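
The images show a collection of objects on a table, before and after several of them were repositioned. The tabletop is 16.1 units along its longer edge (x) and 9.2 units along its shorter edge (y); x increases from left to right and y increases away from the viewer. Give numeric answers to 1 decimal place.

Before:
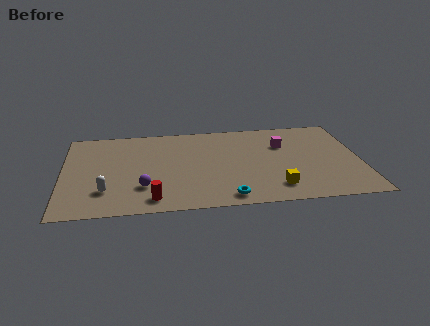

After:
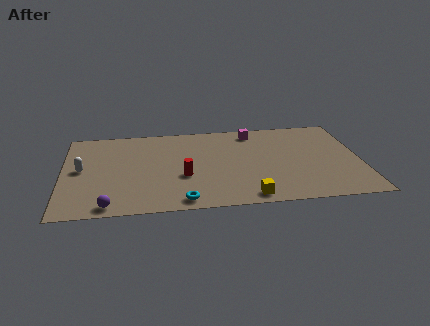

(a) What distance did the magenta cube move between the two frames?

2.3

From (12.0, 6.3) to (10.4, 7.9), the magenta cube covered √(1.6² + 1.6²) ≈ 2.3 units.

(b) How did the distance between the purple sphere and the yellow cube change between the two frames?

+0.3

Before: roughly 7.1 units apart; after: 7.4. That's 0.3 units further apart.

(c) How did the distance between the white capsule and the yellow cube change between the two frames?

+0.6

Before: roughly 9.1 units apart; after: 9.7. That's 0.6 units further apart.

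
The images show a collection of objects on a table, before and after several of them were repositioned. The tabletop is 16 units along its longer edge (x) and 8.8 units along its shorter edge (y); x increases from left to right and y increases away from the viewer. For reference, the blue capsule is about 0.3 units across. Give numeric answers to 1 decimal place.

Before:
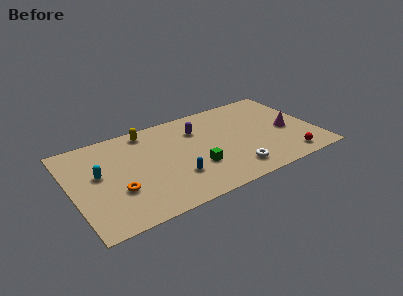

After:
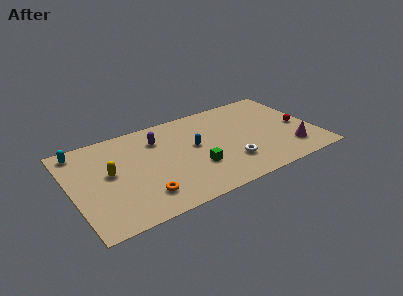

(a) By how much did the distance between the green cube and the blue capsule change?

+0.6

They were about 1.4 units apart before and 2.0 after — 0.6 units further apart.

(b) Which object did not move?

the green cube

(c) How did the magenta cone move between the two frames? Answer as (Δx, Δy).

(-0.1, -1.9)

The magenta cone started near (14.2, 3.9) and ended near (14.1, 2.0).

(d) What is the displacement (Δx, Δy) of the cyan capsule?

(-0.9, 2.7)

From the two frames, the cyan capsule sits at roughly (1.8, 5.0) before and (0.9, 7.7) after.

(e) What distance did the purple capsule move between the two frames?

2.6

The purple capsule moved from about (8.5, 6.4) to (5.9, 6.6), a distance of √(2.6² + 0.2²) ≈ 2.6.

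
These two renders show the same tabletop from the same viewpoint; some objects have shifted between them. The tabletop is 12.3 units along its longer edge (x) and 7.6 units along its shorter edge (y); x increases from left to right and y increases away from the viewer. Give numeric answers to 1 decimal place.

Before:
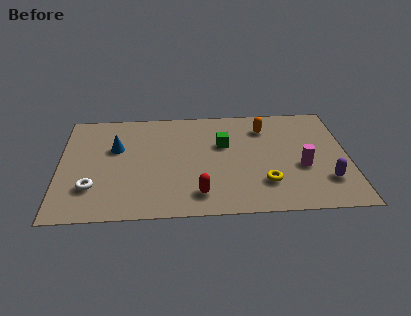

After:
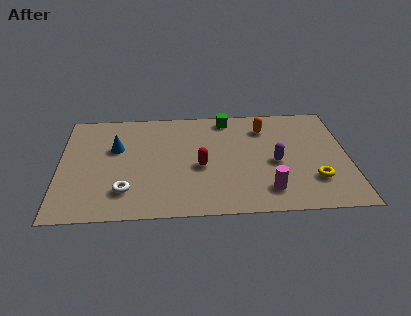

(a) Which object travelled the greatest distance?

the purple capsule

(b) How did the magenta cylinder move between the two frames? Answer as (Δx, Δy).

(-1.5, -1.5)

The magenta cylinder was at about (10.3, 3.0) and moved to about (8.8, 1.5).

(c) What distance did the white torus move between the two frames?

1.4

The white torus moved from about (1.4, 2.1) to (2.8, 1.8), a distance of √(1.4² + 0.3²) ≈ 1.4.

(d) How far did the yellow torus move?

2.1

The yellow torus was near (8.7, 2.0) before and (10.8, 2.1) after, so it travelled √(2.1² + 0.1²) ≈ 2.1 units.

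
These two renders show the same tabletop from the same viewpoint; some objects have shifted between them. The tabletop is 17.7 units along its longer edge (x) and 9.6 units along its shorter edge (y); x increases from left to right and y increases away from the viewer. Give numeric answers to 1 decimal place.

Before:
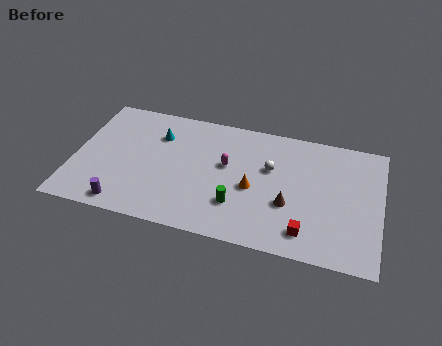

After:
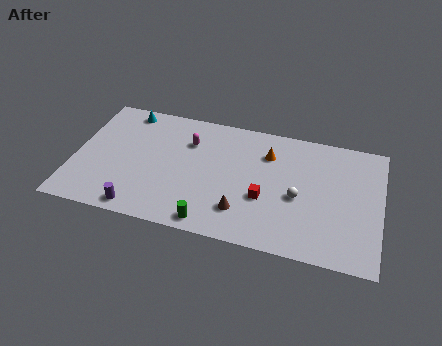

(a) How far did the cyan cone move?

2.5

The cyan cone moved from about (4.7, 7.0) to (2.7, 8.5), a distance of √(2.0² + 1.5²) ≈ 2.5.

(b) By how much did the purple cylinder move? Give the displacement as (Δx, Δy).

(0.9, -0.1)

From the two frames, the purple cylinder sits at roughly (3.2, 1.1) before and (4.1, 1.0) after.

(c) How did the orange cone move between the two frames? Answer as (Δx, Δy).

(0.7, 2.9)

The orange cone was at about (10.4, 4.2) and moved to about (11.1, 7.1).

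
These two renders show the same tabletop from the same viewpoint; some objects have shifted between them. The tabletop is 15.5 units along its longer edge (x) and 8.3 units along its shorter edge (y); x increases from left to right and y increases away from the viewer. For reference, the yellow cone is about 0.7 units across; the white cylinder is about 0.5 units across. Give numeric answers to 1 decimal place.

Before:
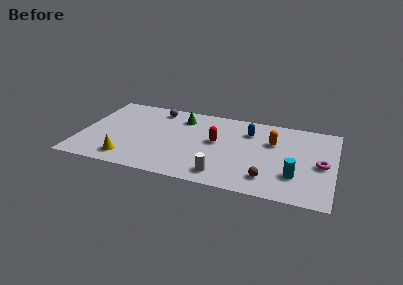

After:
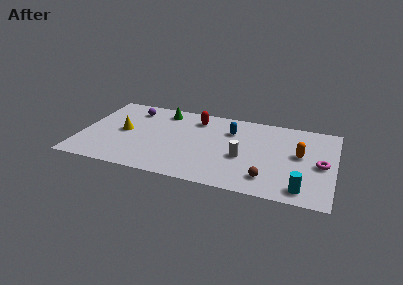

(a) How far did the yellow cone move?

2.8

The yellow cone moved from about (3.1, 1.4) to (2.6, 4.2), a distance of √(0.5² + 2.8²) ≈ 2.8.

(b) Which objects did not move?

the magenta torus and the brown sphere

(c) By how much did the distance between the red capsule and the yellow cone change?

-1.1

They were about 6.1 units apart before and 5.0 after — 1.1 units closer together.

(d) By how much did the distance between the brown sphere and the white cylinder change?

-0.4

Before: roughly 2.7 units apart; after: 2.3. That's 0.4 units closer together.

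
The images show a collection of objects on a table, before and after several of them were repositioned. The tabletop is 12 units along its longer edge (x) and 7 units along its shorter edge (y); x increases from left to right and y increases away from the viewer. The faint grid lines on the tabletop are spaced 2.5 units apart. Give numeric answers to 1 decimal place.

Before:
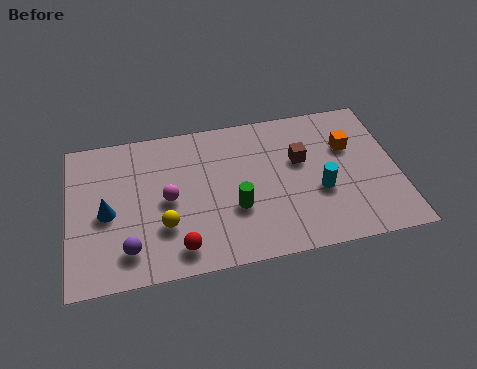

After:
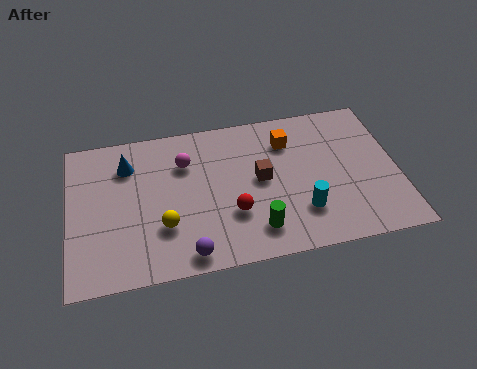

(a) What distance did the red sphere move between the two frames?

2.3

The red sphere moved from about (3.9, 1.1) to (5.9, 2.3), a distance of √(2.0² + 1.2²) ≈ 2.3.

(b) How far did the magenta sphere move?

1.7

The magenta sphere moved from about (3.6, 3.4) to (4.3, 5.0), a distance of √(0.7² + 1.6²) ≈ 1.7.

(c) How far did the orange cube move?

2.3

The orange cube moved from about (10.3, 4.6) to (8.1, 5.3), a distance of √(2.2² + 0.7²) ≈ 2.3.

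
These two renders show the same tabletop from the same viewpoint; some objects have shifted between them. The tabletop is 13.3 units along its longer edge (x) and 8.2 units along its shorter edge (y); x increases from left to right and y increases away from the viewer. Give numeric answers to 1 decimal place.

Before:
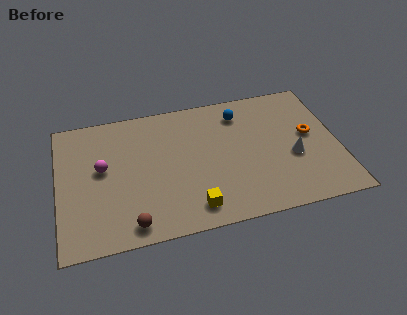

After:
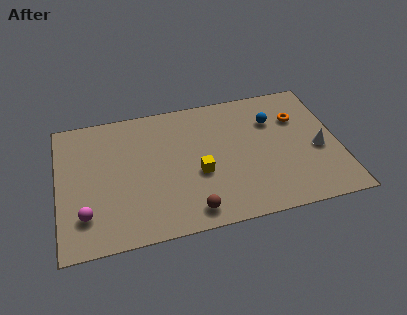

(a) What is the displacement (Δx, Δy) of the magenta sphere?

(-0.9, -2.6)

The magenta sphere started near (2.1, 4.6) and ended near (1.2, 2.0).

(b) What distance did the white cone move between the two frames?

1.2

The white cone moved from about (11.1, 3.3) to (12.3, 3.5), a distance of √(1.2² + 0.2²) ≈ 1.2.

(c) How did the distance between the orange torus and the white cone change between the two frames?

+0.8

The distance was about 1.5 in the first image and 2.3 in the second, so they moved 0.8 units further apart.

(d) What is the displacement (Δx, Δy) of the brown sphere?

(2.8, 0.1)

The brown sphere started near (3.3, 1.0) and ended near (6.1, 1.1).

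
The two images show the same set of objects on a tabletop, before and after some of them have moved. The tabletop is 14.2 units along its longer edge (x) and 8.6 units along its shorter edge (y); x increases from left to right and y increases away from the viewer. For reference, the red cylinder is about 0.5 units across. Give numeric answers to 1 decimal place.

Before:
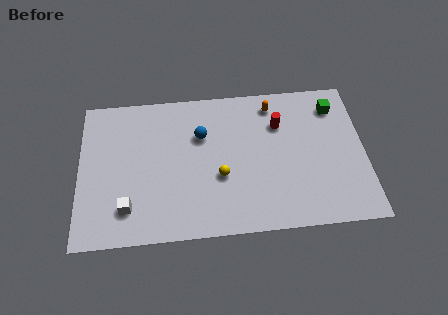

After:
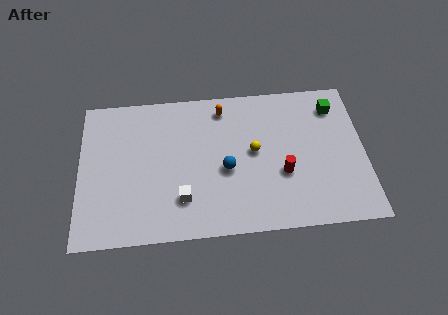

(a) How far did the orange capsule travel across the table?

2.5

The orange capsule moved from about (9.7, 7.3) to (7.2, 7.3), a distance of √(2.5² + 0.0²) ≈ 2.5.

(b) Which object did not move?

the green cube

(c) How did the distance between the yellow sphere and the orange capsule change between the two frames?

-1.7

They were about 4.8 units apart before and 3.1 after — 1.7 units closer together.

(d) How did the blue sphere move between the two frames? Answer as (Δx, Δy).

(1.2, -2.1)

The blue sphere was at about (6.1, 5.8) and moved to about (7.3, 3.7).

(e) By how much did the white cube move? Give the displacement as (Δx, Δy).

(2.7, 0.3)

The white cube started near (2.4, 1.9) and ended near (5.1, 2.2).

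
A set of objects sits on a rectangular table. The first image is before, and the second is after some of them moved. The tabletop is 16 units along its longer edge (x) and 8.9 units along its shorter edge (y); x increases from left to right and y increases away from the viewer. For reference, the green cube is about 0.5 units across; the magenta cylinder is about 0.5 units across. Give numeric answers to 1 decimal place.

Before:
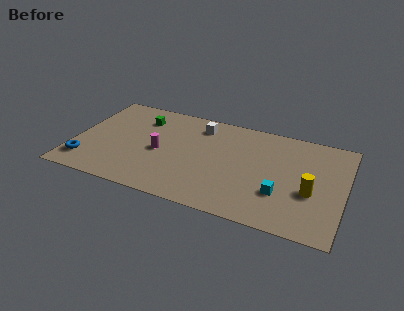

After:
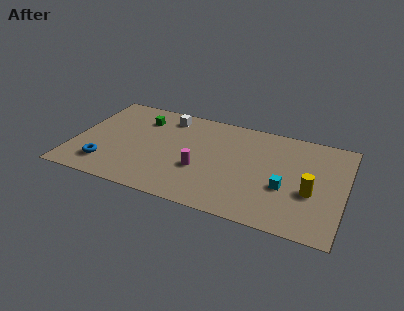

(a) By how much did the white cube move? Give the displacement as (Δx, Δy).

(-2.0, 0.2)

The white cube was at about (7.2, 7.3) and moved to about (5.2, 7.5).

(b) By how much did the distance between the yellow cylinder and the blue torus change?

-1.2

The distance was about 13.3 in the first image and 12.1 in the second, so they moved 1.2 units closer together.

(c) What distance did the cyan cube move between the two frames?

0.6

The cyan cube moved from about (12.4, 2.8) to (12.6, 3.4), a distance of √(0.2² + 0.6²) ≈ 0.6.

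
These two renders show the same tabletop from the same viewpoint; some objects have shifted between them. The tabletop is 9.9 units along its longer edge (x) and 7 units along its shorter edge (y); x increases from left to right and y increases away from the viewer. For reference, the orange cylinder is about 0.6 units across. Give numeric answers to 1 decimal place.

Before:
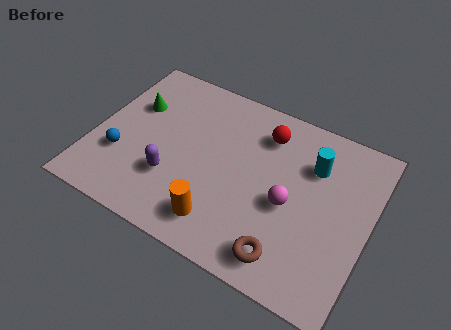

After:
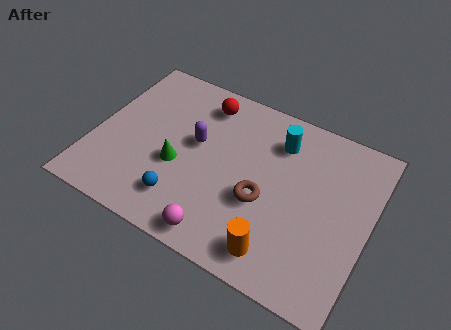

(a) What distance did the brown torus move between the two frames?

2.0

From (7.3, 1.1) to (6.2, 2.8), the brown torus covered √(1.1² + 1.7²) ≈ 2.0 units.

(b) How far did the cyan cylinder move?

1.4

From (7.7, 5.0) to (6.4, 5.4), the cyan cylinder covered √(1.3² + 0.4²) ≈ 1.4 units.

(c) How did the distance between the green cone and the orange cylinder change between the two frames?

-0.7

Before: roughly 5.0 units apart; after: 4.3. That's 0.7 units closer together.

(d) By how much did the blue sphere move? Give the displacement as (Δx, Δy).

(2.4, -0.8)

From the two frames, the blue sphere sits at roughly (1.1, 2.3) before and (3.5, 1.5) after.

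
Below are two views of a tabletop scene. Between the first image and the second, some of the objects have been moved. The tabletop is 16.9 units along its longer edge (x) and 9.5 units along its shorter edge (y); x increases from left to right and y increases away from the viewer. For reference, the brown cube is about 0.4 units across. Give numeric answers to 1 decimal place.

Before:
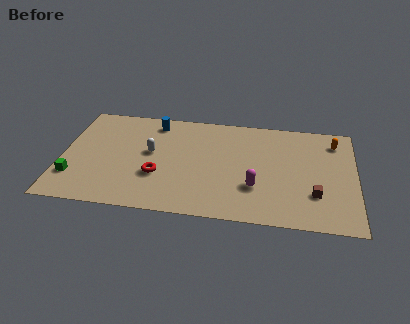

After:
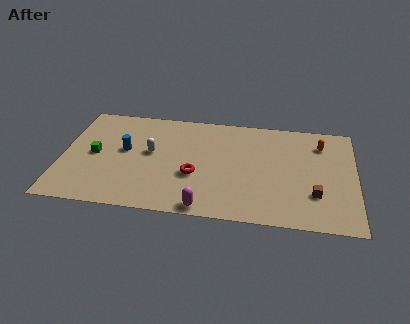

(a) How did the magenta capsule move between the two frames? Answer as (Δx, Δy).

(-2.8, -2.2)

The magenta capsule started near (11.2, 3.0) and ended near (8.4, 0.8).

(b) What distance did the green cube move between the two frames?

2.5

From (0.8, 2.5) to (1.9, 4.7), the green cube covered √(1.1² + 2.2²) ≈ 2.5 units.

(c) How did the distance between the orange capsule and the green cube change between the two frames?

-2.5

Before: roughly 15.8 units apart; after: 13.3. That's 2.5 units closer together.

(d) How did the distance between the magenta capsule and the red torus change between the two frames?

-2.7

They were about 5.6 units apart before and 2.9 after — 2.7 units closer together.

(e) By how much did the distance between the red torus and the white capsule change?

+1.0

Before: roughly 2.1 units apart; after: 3.1. That's 1.0 units further apart.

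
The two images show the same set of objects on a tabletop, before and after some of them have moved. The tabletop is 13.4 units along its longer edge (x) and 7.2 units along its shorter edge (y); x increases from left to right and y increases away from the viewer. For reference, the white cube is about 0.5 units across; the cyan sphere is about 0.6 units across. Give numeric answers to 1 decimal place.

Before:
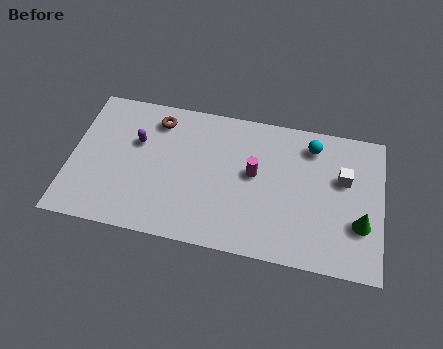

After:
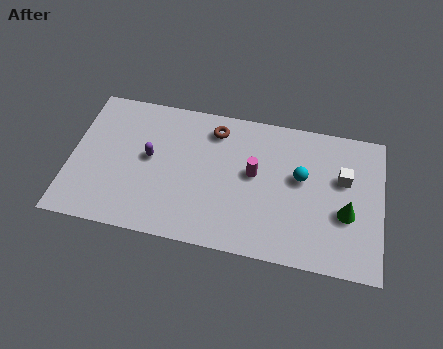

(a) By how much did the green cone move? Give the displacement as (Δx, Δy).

(-0.6, 0.4)

From the two frames, the green cone sits at roughly (12.5, 2.4) before and (11.9, 2.8) after.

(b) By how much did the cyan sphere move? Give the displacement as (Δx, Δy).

(-0.4, -1.7)

The cyan sphere was at about (10.3, 5.9) and moved to about (9.9, 4.2).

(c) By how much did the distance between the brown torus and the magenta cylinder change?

-2.1

They were about 4.7 units apart before and 2.6 after — 2.1 units closer together.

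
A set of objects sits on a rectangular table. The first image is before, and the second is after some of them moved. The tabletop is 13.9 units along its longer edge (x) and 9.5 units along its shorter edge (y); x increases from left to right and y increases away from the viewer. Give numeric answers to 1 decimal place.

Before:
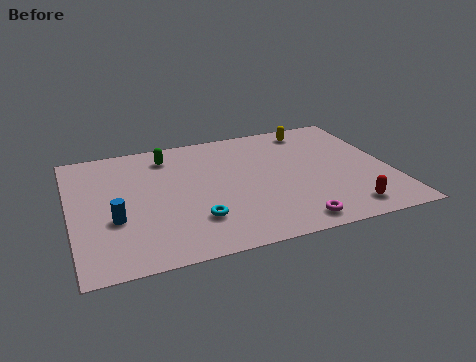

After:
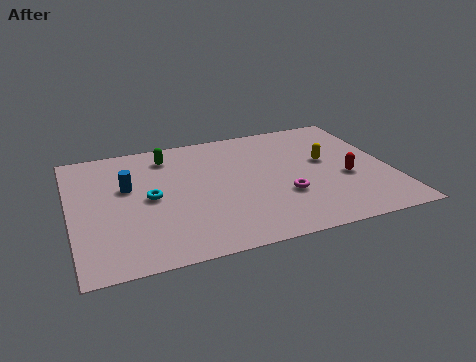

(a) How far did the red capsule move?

2.4

The red capsule was near (11.6, 1.4) before and (11.9, 3.8) after, so it travelled √(0.3² + 2.4²) ≈ 2.4 units.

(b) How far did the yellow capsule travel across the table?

2.8

The yellow capsule was near (10.9, 8.2) before and (11.2, 5.4) after, so it travelled √(0.3² + 2.8²) ≈ 2.8 units.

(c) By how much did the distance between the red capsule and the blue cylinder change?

-0.4

They were about 10.0 units apart before and 9.6 after — 0.4 units closer together.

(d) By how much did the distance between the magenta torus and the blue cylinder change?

-0.7

They were about 7.8 units apart before and 7.1 after — 0.7 units closer together.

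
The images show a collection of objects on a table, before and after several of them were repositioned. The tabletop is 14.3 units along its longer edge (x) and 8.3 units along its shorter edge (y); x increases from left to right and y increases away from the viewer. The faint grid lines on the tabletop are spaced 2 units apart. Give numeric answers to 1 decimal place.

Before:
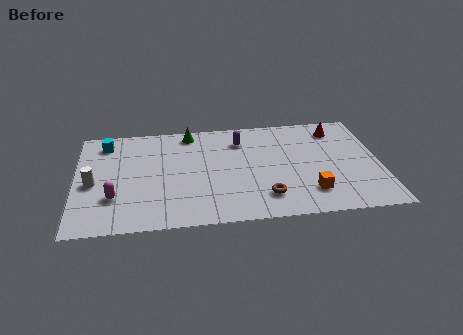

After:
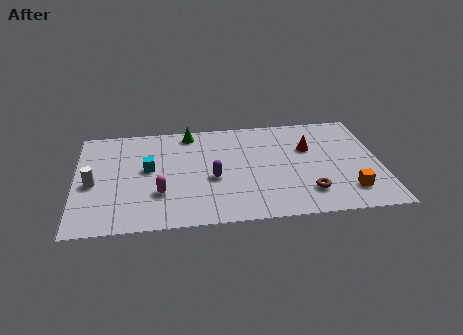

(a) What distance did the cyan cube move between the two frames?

3.0

From (1.4, 6.9) to (3.4, 4.6), the cyan cube covered √(2.0² + 2.3²) ≈ 3.0 units.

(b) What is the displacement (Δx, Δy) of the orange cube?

(1.8, -0.1)

The orange cube started near (10.9, 1.9) and ended near (12.7, 1.8).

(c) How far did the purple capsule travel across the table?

3.2

The purple capsule moved from about (7.8, 6.4) to (6.4, 3.5), a distance of √(1.4² + 2.9²) ≈ 3.2.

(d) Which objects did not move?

the white cylinder and the green cone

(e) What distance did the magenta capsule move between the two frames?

2.1

The magenta capsule moved from about (1.8, 2.5) to (3.9, 2.6), a distance of √(2.1² + 0.1²) ≈ 2.1.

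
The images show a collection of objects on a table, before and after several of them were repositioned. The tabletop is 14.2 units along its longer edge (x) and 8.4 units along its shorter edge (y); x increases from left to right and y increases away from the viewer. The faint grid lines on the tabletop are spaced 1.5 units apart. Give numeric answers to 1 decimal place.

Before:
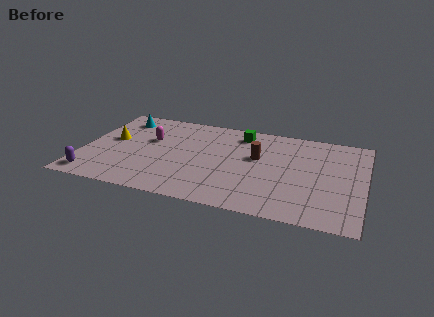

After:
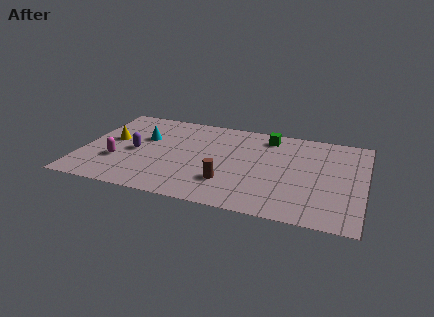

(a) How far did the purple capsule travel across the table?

3.4

From (0.8, 1.1) to (2.7, 3.9), the purple capsule covered √(1.9² + 2.8²) ≈ 3.4 units.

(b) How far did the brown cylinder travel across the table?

3.0

From (8.8, 5.0) to (7.5, 2.3), the brown cylinder covered √(1.3² + 2.7²) ≈ 3.0 units.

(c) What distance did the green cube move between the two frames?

1.4

The green cube was near (7.8, 7.0) before and (9.2, 7.1) after, so it travelled √(1.4² + 0.1²) ≈ 1.4 units.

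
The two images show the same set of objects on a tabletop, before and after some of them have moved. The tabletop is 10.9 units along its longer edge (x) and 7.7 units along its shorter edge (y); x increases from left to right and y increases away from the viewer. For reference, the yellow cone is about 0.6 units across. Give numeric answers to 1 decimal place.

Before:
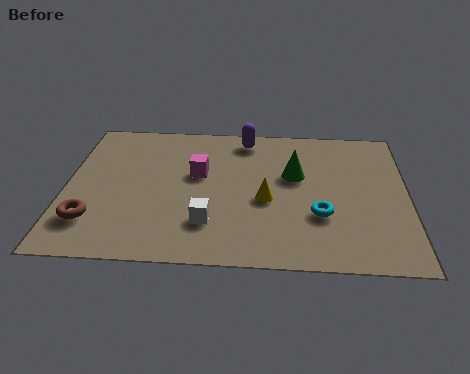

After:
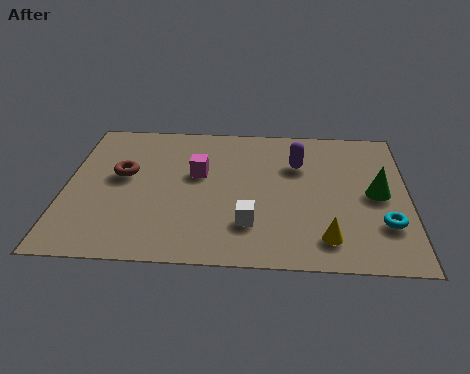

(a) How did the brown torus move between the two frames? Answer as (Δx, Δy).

(0.9, 2.5)

The brown torus was at about (0.9, 1.9) and moved to about (1.8, 4.4).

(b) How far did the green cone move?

2.8

From (7.3, 4.7) to (9.9, 3.8), the green cone covered √(2.6² + 0.9²) ≈ 2.8 units.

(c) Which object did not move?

the magenta cube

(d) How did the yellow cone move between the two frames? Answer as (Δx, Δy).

(1.9, -1.9)

The yellow cone was at about (6.4, 3.3) and moved to about (8.3, 1.4).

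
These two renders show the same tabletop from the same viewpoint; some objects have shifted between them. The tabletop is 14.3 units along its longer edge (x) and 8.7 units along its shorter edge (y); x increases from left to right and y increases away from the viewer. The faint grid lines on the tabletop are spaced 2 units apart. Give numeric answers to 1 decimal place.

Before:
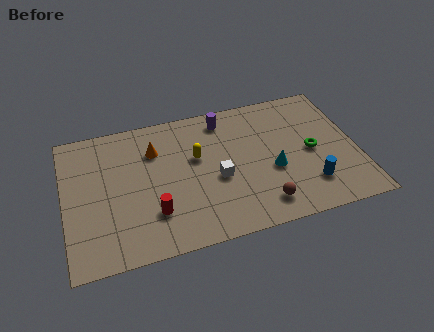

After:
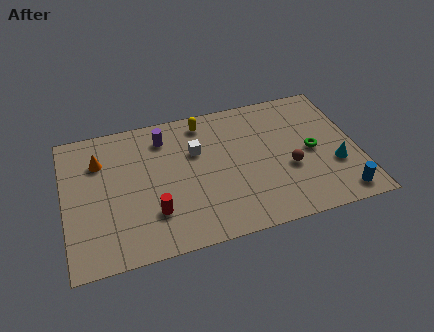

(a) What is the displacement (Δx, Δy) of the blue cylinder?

(1.4, -1.0)

From the two frames, the blue cylinder sits at roughly (11.8, 2.1) before and (13.2, 1.1) after.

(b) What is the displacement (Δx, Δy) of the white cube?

(-0.9, 2.0)

From the two frames, the white cube sits at roughly (7.4, 3.7) before and (6.5, 5.7) after.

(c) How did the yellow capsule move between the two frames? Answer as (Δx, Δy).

(0.5, 2.2)

The yellow capsule was at about (6.5, 5.3) and moved to about (7.0, 7.5).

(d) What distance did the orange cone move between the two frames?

2.7

From (4.5, 6.3) to (1.8, 6.3), the orange cone covered √(2.7² + 0.0²) ≈ 2.7 units.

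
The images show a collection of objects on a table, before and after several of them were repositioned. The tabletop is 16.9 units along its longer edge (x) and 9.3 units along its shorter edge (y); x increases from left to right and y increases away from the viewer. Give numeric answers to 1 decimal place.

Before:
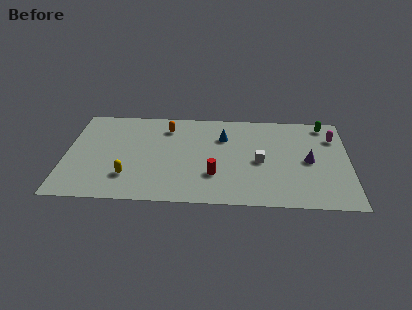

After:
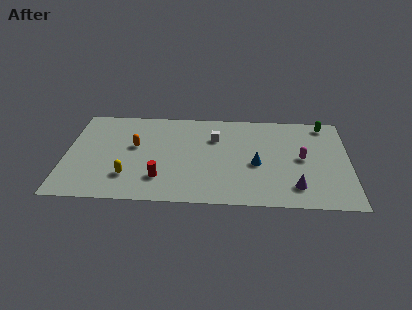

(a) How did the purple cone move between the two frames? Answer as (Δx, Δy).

(-0.8, -2.6)

From the two frames, the purple cone sits at roughly (14.5, 4.5) before and (13.7, 1.9) after.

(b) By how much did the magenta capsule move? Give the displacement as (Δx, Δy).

(-1.9, -2.2)

The magenta capsule started near (16.0, 6.9) and ended near (14.1, 4.7).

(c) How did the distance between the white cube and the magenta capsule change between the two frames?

+0.4

The distance was about 5.1 in the first image and 5.5 in the second, so they moved 0.4 units further apart.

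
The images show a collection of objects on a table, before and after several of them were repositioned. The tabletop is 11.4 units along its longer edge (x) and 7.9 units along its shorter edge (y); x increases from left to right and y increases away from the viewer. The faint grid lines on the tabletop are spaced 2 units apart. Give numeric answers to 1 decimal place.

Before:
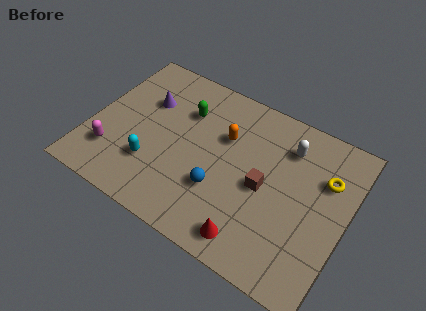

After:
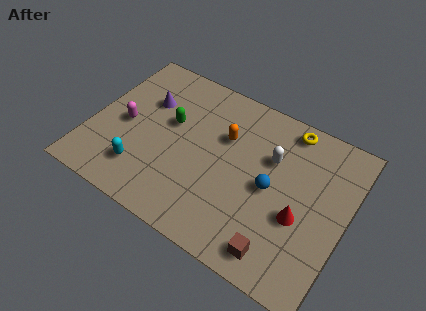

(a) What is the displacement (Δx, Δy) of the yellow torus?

(-1.9, 1.6)

From the two frames, the yellow torus sits at roughly (10.3, 5.4) before and (8.4, 7.0) after.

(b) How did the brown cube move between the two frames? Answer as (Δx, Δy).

(1.1, -2.6)

The brown cube was at about (7.8, 3.7) and moved to about (8.9, 1.1).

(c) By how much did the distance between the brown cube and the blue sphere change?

+0.7

They were about 2.1 units apart before and 2.8 after — 0.7 units further apart.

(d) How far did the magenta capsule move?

1.7

The magenta capsule moved from about (1.2, 2.0) to (1.5, 3.7), a distance of √(0.3² + 1.7²) ≈ 1.7.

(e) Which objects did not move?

the purple cone and the orange capsule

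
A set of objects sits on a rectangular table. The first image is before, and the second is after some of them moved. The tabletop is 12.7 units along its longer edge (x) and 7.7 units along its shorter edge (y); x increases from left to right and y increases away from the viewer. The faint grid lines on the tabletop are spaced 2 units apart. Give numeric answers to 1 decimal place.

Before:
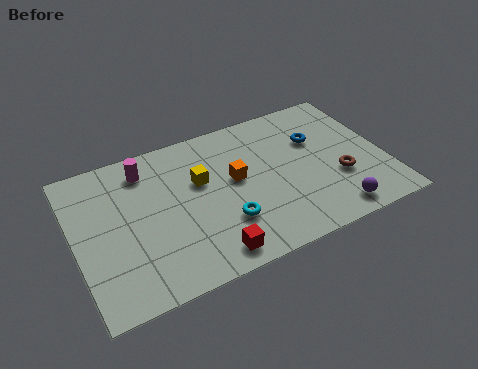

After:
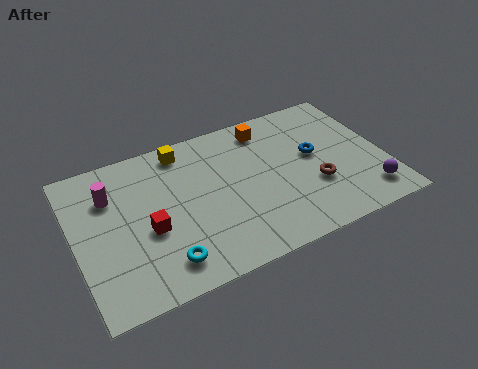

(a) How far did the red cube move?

3.1

From (5.1, 1.0) to (2.9, 3.2), the red cube covered √(2.2² + 2.2²) ≈ 3.1 units.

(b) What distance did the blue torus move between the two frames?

0.8

The blue torus was near (10.1, 5.1) before and (9.9, 4.3) after, so it travelled √(0.2² + 0.8²) ≈ 0.8 units.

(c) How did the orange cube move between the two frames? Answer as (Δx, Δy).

(1.6, 2.2)

From the two frames, the orange cube sits at roughly (6.6, 4.3) before and (8.2, 6.5) after.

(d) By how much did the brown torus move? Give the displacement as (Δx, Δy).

(-1.0, 0.0)

The brown torus was at about (10.7, 2.7) and moved to about (9.7, 2.7).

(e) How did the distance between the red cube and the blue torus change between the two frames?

+0.6

They were about 6.5 units apart before and 7.1 after — 0.6 units further apart.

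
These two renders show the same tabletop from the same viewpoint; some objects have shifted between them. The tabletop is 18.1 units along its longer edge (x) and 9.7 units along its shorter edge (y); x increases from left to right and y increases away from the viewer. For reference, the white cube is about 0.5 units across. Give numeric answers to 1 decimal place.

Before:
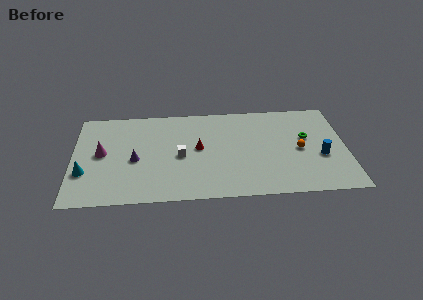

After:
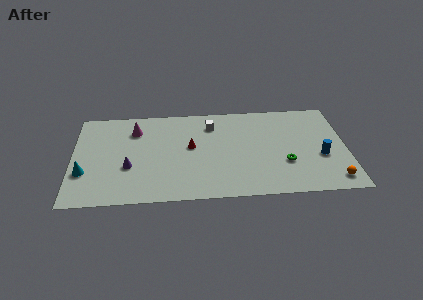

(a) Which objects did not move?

the blue cylinder and the cyan cone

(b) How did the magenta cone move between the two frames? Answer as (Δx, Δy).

(2.2, 2.3)

The magenta cone started near (1.9, 5.1) and ended near (4.1, 7.4).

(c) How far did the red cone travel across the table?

0.5

From (8.3, 5.2) to (7.8, 5.4), the red cone covered √(0.5² + 0.2²) ≈ 0.5 units.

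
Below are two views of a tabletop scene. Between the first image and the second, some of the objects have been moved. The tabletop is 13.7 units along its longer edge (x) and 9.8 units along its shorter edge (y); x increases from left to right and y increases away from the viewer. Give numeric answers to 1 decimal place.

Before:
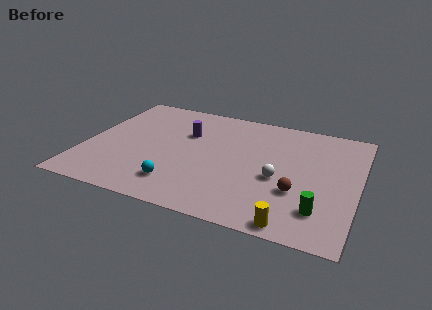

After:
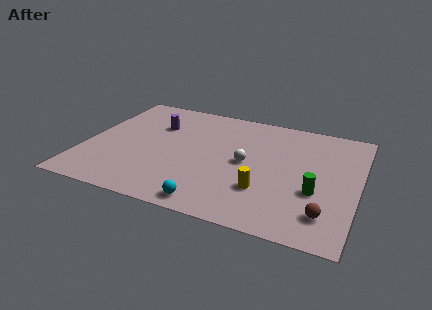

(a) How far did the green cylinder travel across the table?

1.4

The green cylinder was near (12.0, 2.2) before and (11.7, 3.6) after, so it travelled √(0.3² + 1.4²) ≈ 1.4 units.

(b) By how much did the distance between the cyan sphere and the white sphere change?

-1.1

They were about 5.2 units apart before and 4.1 after — 1.1 units closer together.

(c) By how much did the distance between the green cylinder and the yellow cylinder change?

+0.8

The distance was about 1.8 in the first image and 2.6 in the second, so they moved 0.8 units further apart.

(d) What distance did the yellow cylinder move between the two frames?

2.6

The yellow cylinder was near (10.8, 0.8) before and (9.2, 2.9) after, so it travelled √(1.6² + 2.1²) ≈ 2.6 units.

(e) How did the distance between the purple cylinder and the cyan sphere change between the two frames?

+2.3

The distance was about 4.5 in the first image and 6.8 in the second, so they moved 2.3 units further apart.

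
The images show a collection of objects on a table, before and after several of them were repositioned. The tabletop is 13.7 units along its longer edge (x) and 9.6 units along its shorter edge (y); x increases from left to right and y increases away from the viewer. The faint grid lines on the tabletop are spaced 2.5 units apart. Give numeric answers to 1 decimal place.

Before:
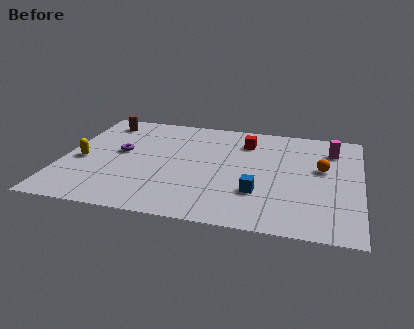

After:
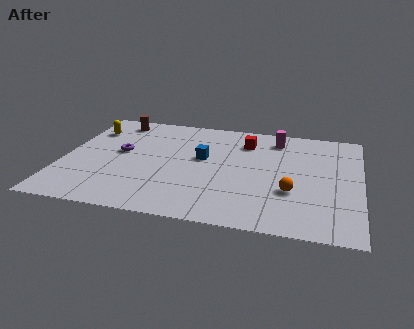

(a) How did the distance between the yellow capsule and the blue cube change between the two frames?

-2.6

Before: roughly 8.3 units apart; after: 5.7. That's 2.6 units closer together.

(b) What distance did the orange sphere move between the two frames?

2.6

The orange sphere was near (11.9, 5.6) before and (10.6, 3.3) after, so it travelled √(1.3² + 2.3²) ≈ 2.6 units.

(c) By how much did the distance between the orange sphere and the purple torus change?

-1.1

They were about 9.3 units apart before and 8.2 after — 1.1 units closer together.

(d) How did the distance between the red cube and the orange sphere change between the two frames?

+0.7

The distance was about 4.0 in the first image and 4.7 in the second, so they moved 0.7 units further apart.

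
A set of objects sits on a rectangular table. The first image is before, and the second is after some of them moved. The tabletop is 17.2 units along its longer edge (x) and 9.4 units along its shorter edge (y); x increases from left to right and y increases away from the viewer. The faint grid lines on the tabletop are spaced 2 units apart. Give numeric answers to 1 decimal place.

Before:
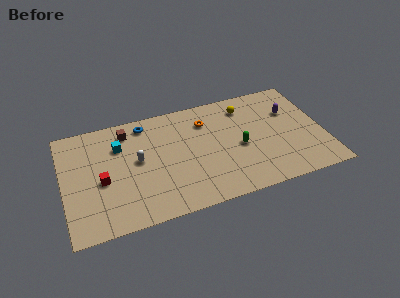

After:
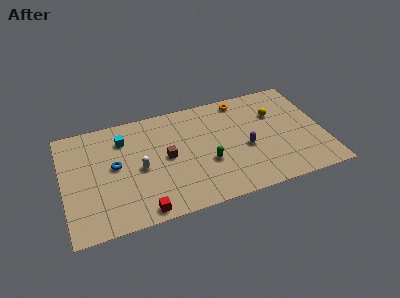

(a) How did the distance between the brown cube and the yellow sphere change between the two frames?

-0.3

They were about 7.9 units apart before and 7.6 after — 0.3 units closer together.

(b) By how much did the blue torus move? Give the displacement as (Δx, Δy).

(-2.2, -3.0)

The blue torus was at about (5.6, 8.1) and moved to about (3.4, 5.1).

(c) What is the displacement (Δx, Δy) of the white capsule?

(0.1, -0.7)

The white capsule started near (4.9, 5.1) and ended near (5.0, 4.4).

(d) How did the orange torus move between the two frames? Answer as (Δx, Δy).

(2.5, 1.2)

The orange torus was at about (9.6, 7.1) and moved to about (12.1, 8.3).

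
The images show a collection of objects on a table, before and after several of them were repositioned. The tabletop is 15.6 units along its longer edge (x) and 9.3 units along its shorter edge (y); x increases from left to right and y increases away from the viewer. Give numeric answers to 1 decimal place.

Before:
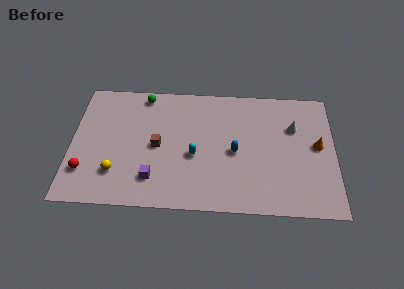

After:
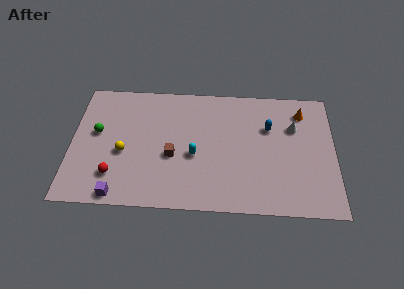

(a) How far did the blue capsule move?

2.8

The blue capsule was near (9.7, 4.3) before and (11.7, 6.2) after, so it travelled √(2.0² + 1.9²) ≈ 2.8 units.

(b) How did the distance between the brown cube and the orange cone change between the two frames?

-1.0

Before: roughly 9.5 units apart; after: 8.5. That's 1.0 units closer together.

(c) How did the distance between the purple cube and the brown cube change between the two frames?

+1.9

The distance was about 2.4 in the first image and 4.3 in the second, so they moved 1.9 units further apart.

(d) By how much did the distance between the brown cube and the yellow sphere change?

-0.3

The distance was about 3.2 in the first image and 2.9 in the second, so they moved 0.3 units closer together.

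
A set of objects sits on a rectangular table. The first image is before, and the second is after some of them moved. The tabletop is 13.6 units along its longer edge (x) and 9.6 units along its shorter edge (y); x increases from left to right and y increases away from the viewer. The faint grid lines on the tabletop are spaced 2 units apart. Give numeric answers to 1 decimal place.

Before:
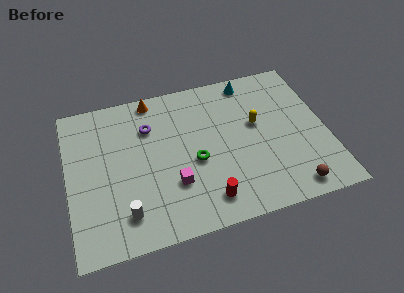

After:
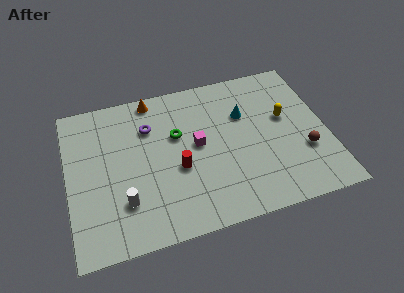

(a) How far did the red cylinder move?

2.6

The red cylinder was near (7.0, 1.6) before and (5.7, 3.9) after, so it travelled √(1.3² + 2.3²) ≈ 2.6 units.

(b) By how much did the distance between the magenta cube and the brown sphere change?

-0.5

They were about 6.3 units apart before and 5.8 after — 0.5 units closer together.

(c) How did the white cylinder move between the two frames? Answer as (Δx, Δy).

(0.0, 0.7)

The white cylinder started near (2.8, 1.9) and ended near (2.8, 2.6).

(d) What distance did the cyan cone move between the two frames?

2.2

The cyan cone was near (9.9, 8.5) before and (9.4, 6.4) after, so it travelled √(0.5² + 2.1²) ≈ 2.2 units.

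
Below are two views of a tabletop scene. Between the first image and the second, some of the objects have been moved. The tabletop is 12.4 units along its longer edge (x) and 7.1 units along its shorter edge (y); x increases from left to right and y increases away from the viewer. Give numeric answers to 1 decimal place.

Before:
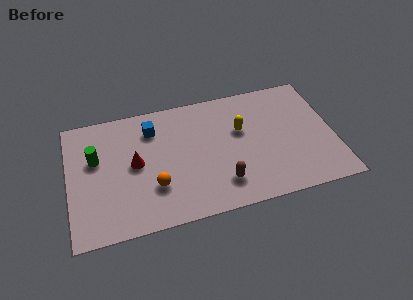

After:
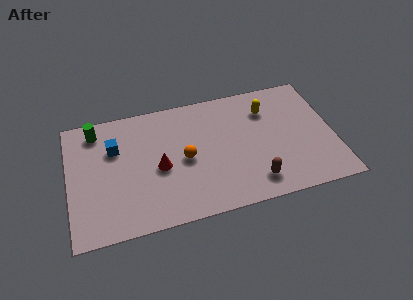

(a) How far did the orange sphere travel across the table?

1.9

The orange sphere was near (3.9, 2.2) before and (5.4, 3.4) after, so it travelled √(1.5² + 1.2²) ≈ 1.9 units.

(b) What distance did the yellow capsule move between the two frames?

1.6

The yellow capsule was near (8.1, 4.4) before and (9.4, 5.3) after, so it travelled √(1.3² + 0.9²) ≈ 1.6 units.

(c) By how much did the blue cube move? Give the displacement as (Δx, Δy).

(-1.8, -0.7)

The blue cube was at about (4.0, 5.5) and moved to about (2.2, 4.8).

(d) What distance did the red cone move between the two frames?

1.2

From (3.1, 3.7) to (4.2, 3.2), the red cone covered √(1.1² + 0.5²) ≈ 1.2 units.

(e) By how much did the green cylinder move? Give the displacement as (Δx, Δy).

(0.1, 1.6)

From the two frames, the green cylinder sits at roughly (1.3, 4.4) before and (1.4, 6.0) after.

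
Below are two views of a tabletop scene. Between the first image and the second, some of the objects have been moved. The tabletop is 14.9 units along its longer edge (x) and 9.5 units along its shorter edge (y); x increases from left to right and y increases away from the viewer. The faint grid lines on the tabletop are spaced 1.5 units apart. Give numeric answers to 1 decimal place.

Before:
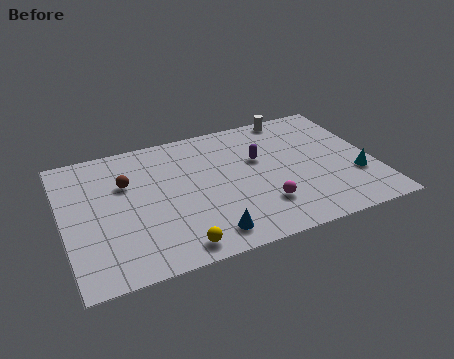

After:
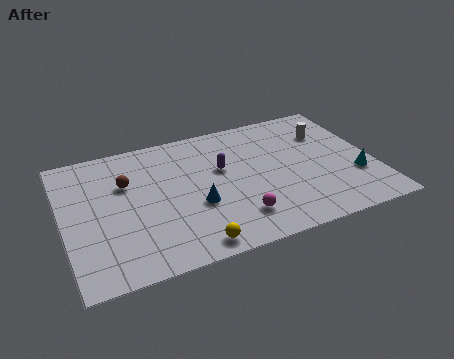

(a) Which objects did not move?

the brown sphere and the cyan cone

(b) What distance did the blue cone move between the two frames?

2.2

The blue cone was near (6.5, 1.4) before and (6.2, 3.6) after, so it travelled √(0.3² + 2.2²) ≈ 2.2 units.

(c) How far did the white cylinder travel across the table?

2.4

From (11.5, 8.7) to (13.0, 6.8), the white cylinder covered √(1.5² + 1.9²) ≈ 2.4 units.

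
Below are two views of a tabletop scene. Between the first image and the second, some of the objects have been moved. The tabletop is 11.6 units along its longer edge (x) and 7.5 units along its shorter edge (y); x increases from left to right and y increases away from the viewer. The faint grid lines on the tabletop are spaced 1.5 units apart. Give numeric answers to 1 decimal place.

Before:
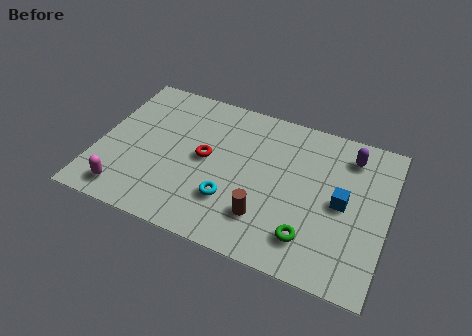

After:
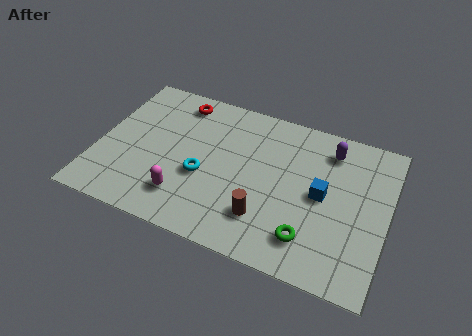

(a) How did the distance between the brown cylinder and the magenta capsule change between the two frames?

-2.4

They were about 5.6 units apart before and 3.2 after — 2.4 units closer together.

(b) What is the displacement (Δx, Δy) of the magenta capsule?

(2.3, 0.6)

From the two frames, the magenta capsule sits at roughly (1.4, 1.1) before and (3.7, 1.7) after.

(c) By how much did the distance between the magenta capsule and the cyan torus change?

-2.8

They were about 4.2 units apart before and 1.4 after — 2.8 units closer together.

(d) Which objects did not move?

the green torus and the brown cylinder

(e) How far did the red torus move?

2.9

From (4.3, 3.9) to (2.9, 6.4), the red torus covered √(1.4² + 2.5²) ≈ 2.9 units.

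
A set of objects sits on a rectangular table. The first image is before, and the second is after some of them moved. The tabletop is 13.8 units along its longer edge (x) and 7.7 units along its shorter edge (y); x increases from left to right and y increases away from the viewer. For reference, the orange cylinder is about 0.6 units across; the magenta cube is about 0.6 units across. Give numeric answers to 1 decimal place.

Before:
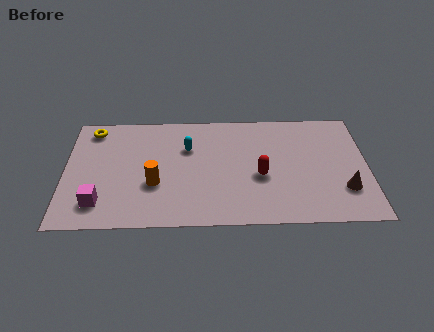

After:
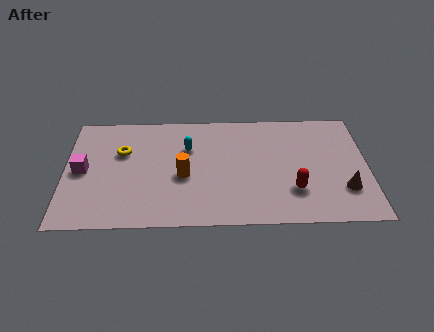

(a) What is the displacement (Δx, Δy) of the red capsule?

(1.5, -1.0)

From the two frames, the red capsule sits at roughly (8.9, 3.2) before and (10.4, 2.2) after.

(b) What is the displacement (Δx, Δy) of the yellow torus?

(1.4, -1.6)

From the two frames, the yellow torus sits at roughly (1.2, 6.6) before and (2.6, 5.0) after.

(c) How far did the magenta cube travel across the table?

2.3

The magenta cube was near (1.6, 1.6) before and (0.8, 3.8) after, so it travelled √(0.8² + 2.2²) ≈ 2.3 units.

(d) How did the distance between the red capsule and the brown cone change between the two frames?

-1.6

The distance was about 3.9 in the first image and 2.3 in the second, so they moved 1.6 units closer together.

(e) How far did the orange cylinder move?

1.4

The orange cylinder moved from about (4.1, 2.8) to (5.4, 3.3), a distance of √(1.3² + 0.5²) ≈ 1.4.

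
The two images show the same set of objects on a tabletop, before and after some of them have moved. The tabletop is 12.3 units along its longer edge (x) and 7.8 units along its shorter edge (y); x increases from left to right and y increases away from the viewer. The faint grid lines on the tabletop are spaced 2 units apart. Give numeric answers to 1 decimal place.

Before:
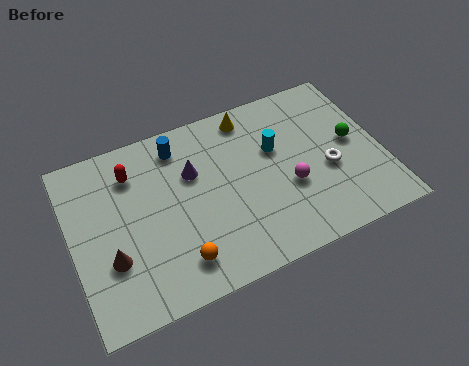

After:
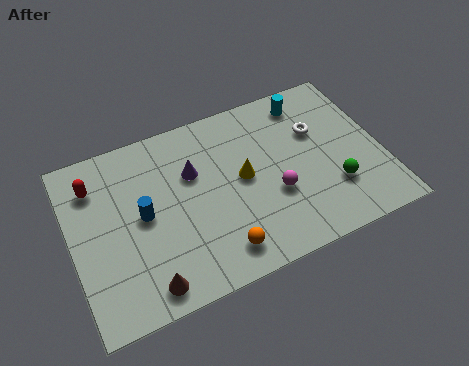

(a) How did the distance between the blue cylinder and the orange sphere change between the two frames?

-1.2

The distance was about 5.0 in the first image and 3.8 in the second, so they moved 1.2 units closer together.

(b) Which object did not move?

the purple cone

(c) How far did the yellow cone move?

2.8

From (7.4, 6.8) to (6.8, 4.1), the yellow cone covered √(0.6² + 2.7²) ≈ 2.8 units.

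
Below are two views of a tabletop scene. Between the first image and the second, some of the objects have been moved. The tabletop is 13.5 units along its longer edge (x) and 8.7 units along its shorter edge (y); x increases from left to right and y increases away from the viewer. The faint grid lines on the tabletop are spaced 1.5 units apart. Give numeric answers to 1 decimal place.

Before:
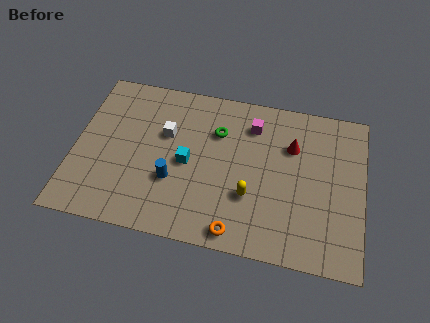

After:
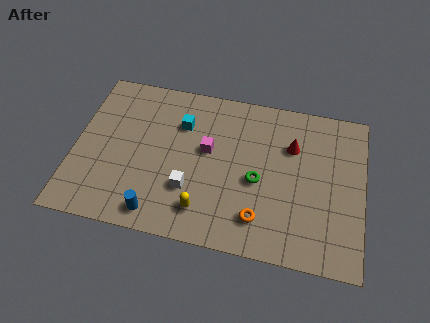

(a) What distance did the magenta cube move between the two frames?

2.7

The magenta cube moved from about (8.2, 6.8) to (6.2, 5.0), a distance of √(2.0² + 1.8²) ≈ 2.7.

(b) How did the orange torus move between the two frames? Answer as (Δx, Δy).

(1.0, 0.9)

The orange torus started near (7.8, 0.9) and ended near (8.8, 1.8).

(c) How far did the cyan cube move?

2.1

The cyan cube was near (5.3, 4.1) before and (4.9, 6.2) after, so it travelled √(0.4² + 2.1²) ≈ 2.1 units.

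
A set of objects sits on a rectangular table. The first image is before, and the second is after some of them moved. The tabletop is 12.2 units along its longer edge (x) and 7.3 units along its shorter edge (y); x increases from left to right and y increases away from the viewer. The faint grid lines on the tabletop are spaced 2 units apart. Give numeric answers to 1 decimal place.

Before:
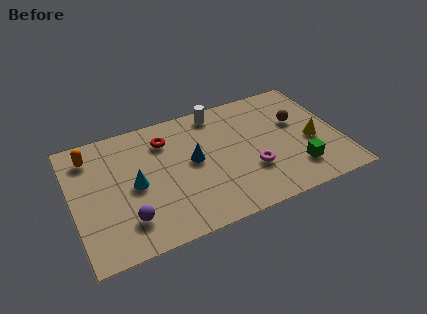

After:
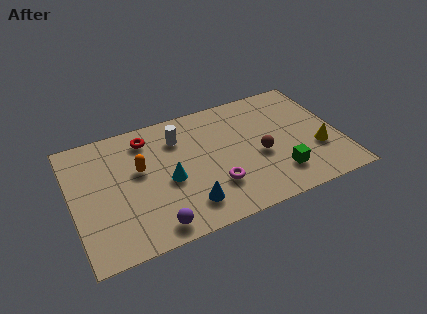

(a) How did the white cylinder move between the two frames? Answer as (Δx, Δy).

(-1.9, -0.9)

The white cylinder started near (6.9, 6.4) and ended near (5.0, 5.5).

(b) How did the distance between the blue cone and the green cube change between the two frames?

-0.8

They were about 5.0 units apart before and 4.2 after — 0.8 units closer together.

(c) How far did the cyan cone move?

1.5

The cyan cone was near (2.8, 3.5) before and (4.3, 3.2) after, so it travelled √(1.5² + 0.3²) ≈ 1.5 units.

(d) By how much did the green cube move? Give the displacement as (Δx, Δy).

(-0.8, 0.0)

The green cube started near (10.0, 1.7) and ended near (9.2, 1.7).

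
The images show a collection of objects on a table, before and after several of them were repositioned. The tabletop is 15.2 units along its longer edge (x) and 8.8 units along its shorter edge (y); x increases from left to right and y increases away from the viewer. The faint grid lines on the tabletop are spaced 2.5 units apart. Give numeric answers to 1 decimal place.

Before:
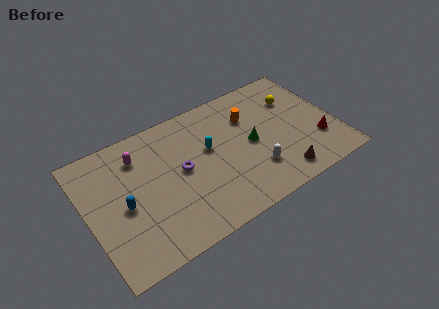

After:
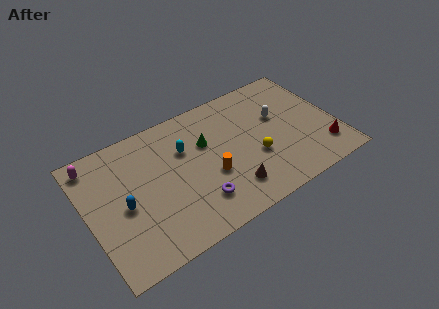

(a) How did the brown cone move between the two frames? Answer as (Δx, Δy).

(-3.0, 0.6)

The brown cone started near (11.3, 1.3) and ended near (8.3, 1.9).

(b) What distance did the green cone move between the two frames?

3.0

From (10.0, 4.3) to (7.4, 5.7), the green cone covered √(2.6² + 1.4²) ≈ 3.0 units.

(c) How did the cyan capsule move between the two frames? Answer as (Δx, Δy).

(-1.4, 0.7)

The cyan capsule started near (7.5, 5.2) and ended near (6.1, 5.9).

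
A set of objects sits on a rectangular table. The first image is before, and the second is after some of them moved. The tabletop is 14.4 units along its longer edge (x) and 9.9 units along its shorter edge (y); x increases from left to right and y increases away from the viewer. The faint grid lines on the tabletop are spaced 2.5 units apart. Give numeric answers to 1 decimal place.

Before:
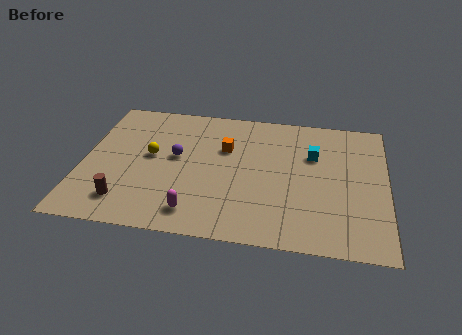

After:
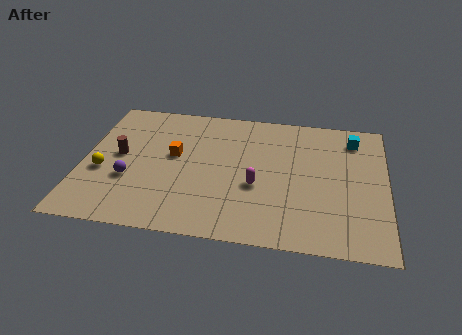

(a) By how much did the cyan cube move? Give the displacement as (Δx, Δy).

(1.9, 1.5)

The cyan cube started near (10.9, 6.6) and ended near (12.8, 8.1).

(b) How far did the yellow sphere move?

2.7

The yellow sphere was near (3.2, 5.4) before and (1.0, 3.9) after, so it travelled √(2.2² + 1.5²) ≈ 2.7 units.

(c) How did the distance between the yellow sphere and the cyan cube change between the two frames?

+4.7

They were about 7.8 units apart before and 12.5 after — 4.7 units further apart.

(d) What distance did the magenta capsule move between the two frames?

3.6

The magenta capsule moved from about (5.5, 1.6) to (8.3, 3.9), a distance of √(2.8² + 2.3²) ≈ 3.6.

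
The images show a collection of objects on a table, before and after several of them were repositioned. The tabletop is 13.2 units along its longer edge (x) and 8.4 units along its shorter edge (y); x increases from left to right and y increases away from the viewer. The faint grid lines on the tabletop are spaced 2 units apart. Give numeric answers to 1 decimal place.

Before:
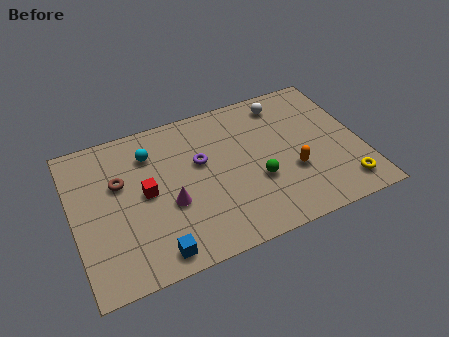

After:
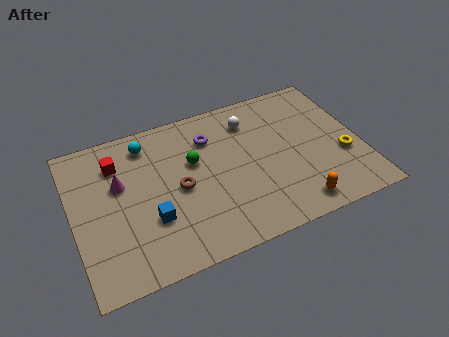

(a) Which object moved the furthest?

the green sphere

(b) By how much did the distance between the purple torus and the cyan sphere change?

+0.4

They were about 2.6 units apart before and 3.0 after — 0.4 units further apart.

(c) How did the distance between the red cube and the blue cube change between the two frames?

+0.5

They were about 3.3 units apart before and 3.8 after — 0.5 units further apart.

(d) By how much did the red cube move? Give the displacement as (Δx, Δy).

(-1.1, 2.1)

The red cube started near (3.3, 4.3) and ended near (2.2, 6.4).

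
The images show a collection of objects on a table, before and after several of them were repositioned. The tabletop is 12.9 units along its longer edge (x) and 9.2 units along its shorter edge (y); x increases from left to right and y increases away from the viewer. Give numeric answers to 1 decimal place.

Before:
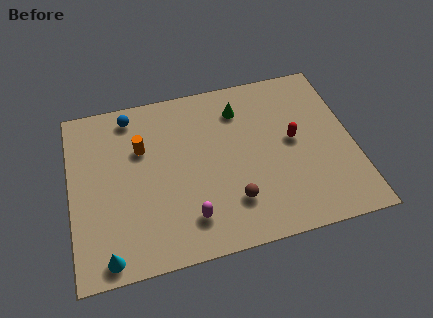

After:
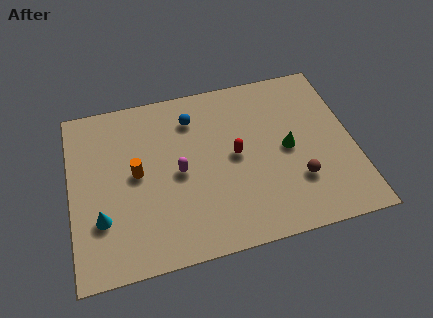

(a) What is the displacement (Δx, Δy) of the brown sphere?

(3.0, 0.4)

The brown sphere was at about (7.2, 2.3) and moved to about (10.2, 2.7).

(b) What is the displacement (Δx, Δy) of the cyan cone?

(-0.2, 1.9)

From the two frames, the cyan cone sits at roughly (1.5, 0.9) before and (1.3, 2.8) after.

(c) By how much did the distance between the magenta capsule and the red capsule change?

-3.2

Before: roughly 5.8 units apart; after: 2.6. That's 3.2 units closer together.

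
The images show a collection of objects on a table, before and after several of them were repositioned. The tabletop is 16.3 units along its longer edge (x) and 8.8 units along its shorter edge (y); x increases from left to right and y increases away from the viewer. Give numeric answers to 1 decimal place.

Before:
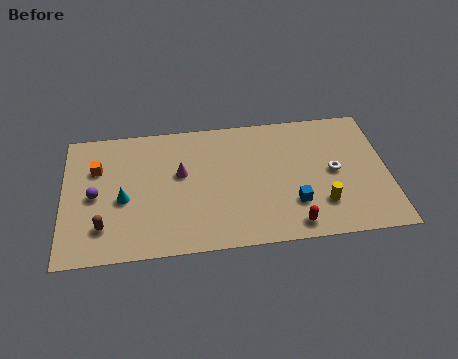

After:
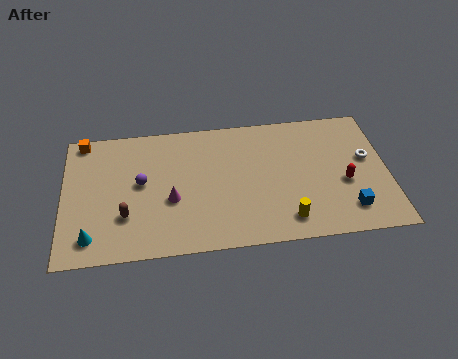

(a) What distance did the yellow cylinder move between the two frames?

2.0

The yellow cylinder was near (12.9, 2.3) before and (11.1, 1.5) after, so it travelled √(1.8² + 0.8²) ≈ 2.0 units.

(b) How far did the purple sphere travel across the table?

2.4

The purple sphere was near (1.6, 4.2) before and (3.9, 4.8) after, so it travelled √(2.3² + 0.6²) ≈ 2.4 units.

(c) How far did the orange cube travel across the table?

2.1

From (1.7, 6.0) to (1.0, 8.0), the orange cube covered √(0.7² + 2.0²) ≈ 2.1 units.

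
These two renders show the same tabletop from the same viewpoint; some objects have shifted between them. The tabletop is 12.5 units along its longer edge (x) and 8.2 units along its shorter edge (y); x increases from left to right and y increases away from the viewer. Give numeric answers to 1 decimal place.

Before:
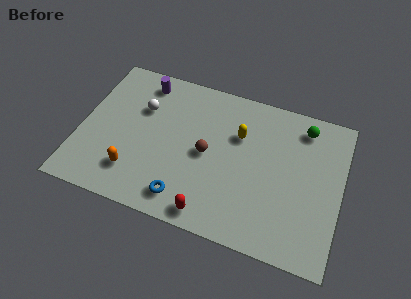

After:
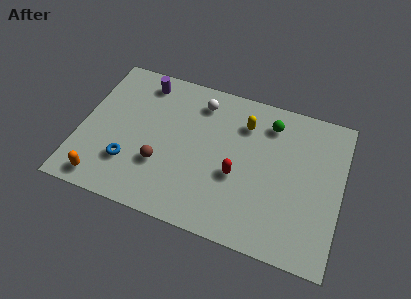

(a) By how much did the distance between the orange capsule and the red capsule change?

+2.7

They were about 3.9 units apart before and 6.6 after — 2.7 units further apart.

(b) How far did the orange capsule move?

1.7

The orange capsule moved from about (2.8, 1.9) to (1.4, 1.0), a distance of √(1.4² + 0.9²) ≈ 1.7.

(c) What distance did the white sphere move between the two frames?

3.0

The white sphere was near (2.8, 5.5) before and (5.5, 6.7) after, so it travelled √(2.7² + 1.2²) ≈ 3.0 units.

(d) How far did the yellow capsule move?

0.7

From (7.5, 5.5) to (7.7, 6.2), the yellow capsule covered √(0.2² + 0.7²) ≈ 0.7 units.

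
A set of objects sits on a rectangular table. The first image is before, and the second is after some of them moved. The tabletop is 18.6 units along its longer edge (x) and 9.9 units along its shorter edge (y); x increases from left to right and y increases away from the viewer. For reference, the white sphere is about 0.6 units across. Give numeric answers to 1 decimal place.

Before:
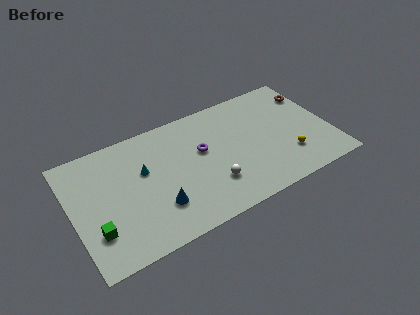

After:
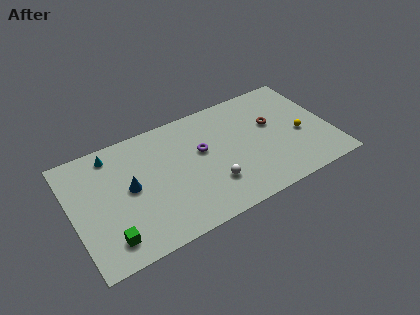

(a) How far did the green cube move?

1.3

The green cube was near (1.4, 2.8) before and (2.2, 1.8) after, so it travelled √(0.8² + 1.0²) ≈ 1.3 units.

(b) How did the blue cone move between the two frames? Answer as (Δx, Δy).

(-1.7, 2.4)

From the two frames, the blue cone sits at roughly (5.8, 2.8) before and (4.1, 5.2) after.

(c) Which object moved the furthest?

the brown torus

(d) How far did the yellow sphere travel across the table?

1.9

The yellow sphere moved from about (15.3, 2.7) to (16.4, 4.2), a distance of √(1.1² + 1.5²) ≈ 1.9.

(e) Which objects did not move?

the purple torus and the white sphere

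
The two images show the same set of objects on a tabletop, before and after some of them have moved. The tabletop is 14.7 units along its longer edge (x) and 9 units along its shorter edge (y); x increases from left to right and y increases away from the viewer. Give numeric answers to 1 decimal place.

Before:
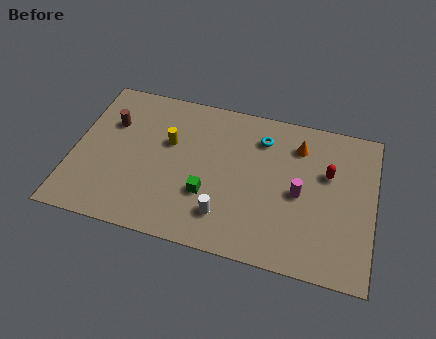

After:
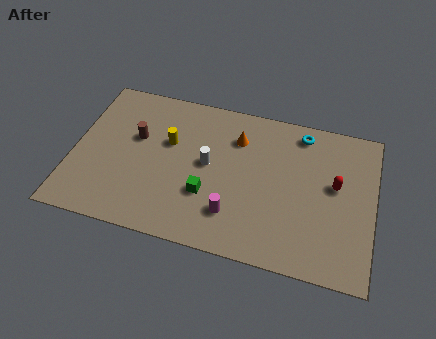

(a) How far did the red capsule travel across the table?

0.7

The red capsule moved from about (12.4, 5.7) to (12.8, 5.1), a distance of √(0.4² + 0.6²) ≈ 0.7.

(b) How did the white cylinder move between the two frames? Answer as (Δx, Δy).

(-1.0, 2.8)

The white cylinder was at about (7.6, 2.0) and moved to about (6.6, 4.8).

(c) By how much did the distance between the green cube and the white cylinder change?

+0.5

The distance was about 1.3 in the first image and 1.8 in the second, so they moved 0.5 units further apart.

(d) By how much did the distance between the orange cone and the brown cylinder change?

-4.2

Before: roughly 9.2 units apart; after: 5.0. That's 4.2 units closer together.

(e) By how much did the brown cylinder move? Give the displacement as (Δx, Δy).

(1.3, -0.6)

The brown cylinder started near (1.7, 6.1) and ended near (3.0, 5.5).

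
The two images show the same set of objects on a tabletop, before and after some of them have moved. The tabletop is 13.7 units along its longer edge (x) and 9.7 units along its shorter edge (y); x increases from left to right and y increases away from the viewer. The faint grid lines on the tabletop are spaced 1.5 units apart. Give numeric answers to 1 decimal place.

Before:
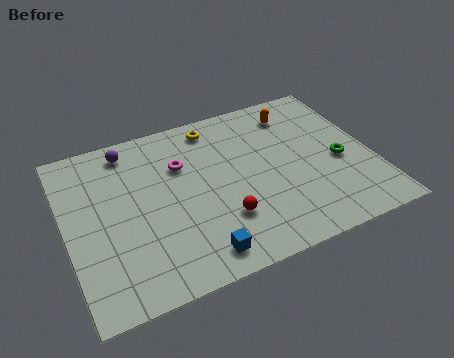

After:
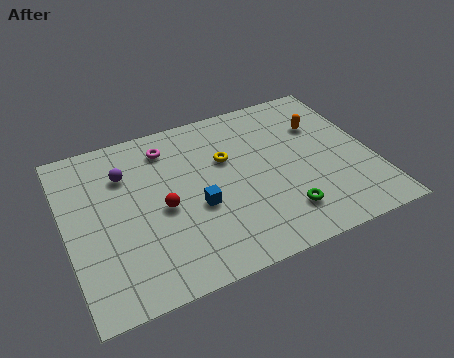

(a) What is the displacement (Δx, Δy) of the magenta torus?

(-0.5, 1.3)

From the two frames, the magenta torus sits at roughly (5.3, 6.6) before and (4.8, 7.9) after.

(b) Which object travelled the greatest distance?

the green torus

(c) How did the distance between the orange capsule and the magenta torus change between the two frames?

+1.4

They were about 5.6 units apart before and 7.0 after — 1.4 units further apart.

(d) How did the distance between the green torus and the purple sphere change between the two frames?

-1.9

They were about 10.0 units apart before and 8.1 after — 1.9 units closer together.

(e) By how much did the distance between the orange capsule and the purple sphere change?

+1.3

Before: roughly 7.6 units apart; after: 8.9. That's 1.3 units further apart.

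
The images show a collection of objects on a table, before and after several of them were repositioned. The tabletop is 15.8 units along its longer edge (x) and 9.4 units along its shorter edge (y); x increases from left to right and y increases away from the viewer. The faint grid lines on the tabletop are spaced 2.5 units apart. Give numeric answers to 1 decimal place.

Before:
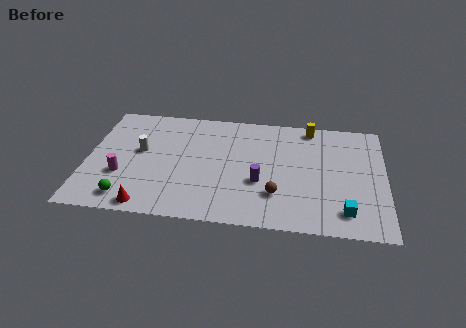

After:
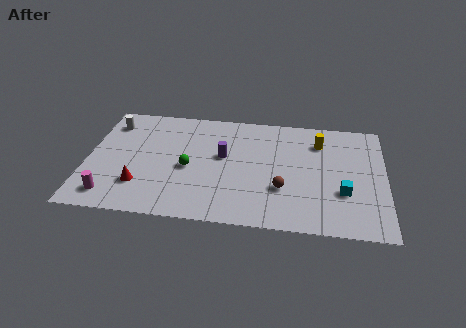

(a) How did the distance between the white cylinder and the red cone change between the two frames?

+0.9

Before: roughly 4.4 units apart; after: 5.3. That's 0.9 units further apart.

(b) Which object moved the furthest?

the green sphere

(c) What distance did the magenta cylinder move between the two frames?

1.8

The magenta cylinder was near (1.9, 3.2) before and (1.4, 1.5) after, so it travelled √(0.5² + 1.7²) ≈ 1.8 units.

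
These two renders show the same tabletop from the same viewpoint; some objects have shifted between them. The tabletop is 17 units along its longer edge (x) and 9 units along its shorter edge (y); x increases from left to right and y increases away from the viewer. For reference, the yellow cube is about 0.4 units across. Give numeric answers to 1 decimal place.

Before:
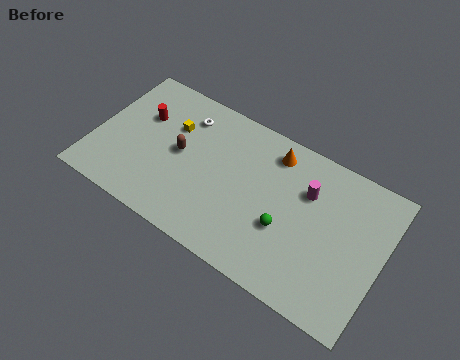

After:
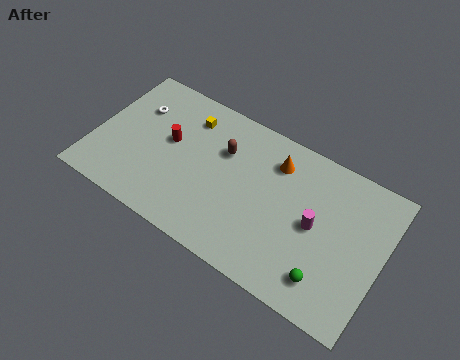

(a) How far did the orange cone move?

0.5

The orange cone moved from about (10.2, 7.5) to (10.4, 7.0), a distance of √(0.2² + 0.5²) ≈ 0.5.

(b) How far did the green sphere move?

3.1

From (11.5, 3.4) to (14.2, 1.8), the green sphere covered √(2.7² + 1.6²) ≈ 3.1 units.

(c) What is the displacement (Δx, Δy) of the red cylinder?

(1.8, -0.8)

From the two frames, the red cylinder sits at roughly (2.5, 5.9) before and (4.3, 5.1) after.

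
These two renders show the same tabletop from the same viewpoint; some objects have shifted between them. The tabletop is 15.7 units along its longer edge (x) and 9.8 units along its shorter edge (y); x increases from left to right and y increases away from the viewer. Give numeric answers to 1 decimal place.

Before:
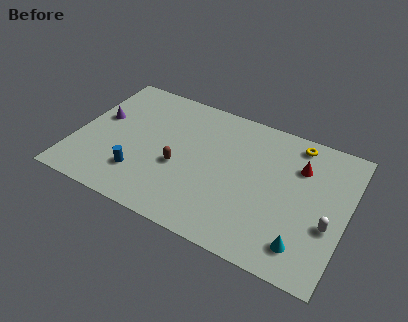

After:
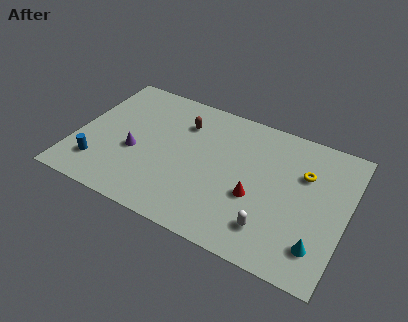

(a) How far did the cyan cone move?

0.9

The cyan cone moved from about (13.6, 1.8) to (14.4, 2.1), a distance of √(0.8² + 0.3²) ≈ 0.9.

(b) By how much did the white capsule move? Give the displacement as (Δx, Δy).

(-3.1, -1.6)

From the two frames, the white capsule sits at roughly (14.8, 3.7) before and (11.7, 2.1) after.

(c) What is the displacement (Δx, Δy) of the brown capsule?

(-0.2, 3.3)

The brown capsule started near (6.1, 4.0) and ended near (5.9, 7.3).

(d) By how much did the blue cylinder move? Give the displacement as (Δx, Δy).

(-2.4, -0.3)

The blue cylinder started near (4.0, 2.5) and ended near (1.6, 2.2).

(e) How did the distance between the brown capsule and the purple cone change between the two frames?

-1.1

Before: roughly 5.2 units apart; after: 4.1. That's 1.1 units closer together.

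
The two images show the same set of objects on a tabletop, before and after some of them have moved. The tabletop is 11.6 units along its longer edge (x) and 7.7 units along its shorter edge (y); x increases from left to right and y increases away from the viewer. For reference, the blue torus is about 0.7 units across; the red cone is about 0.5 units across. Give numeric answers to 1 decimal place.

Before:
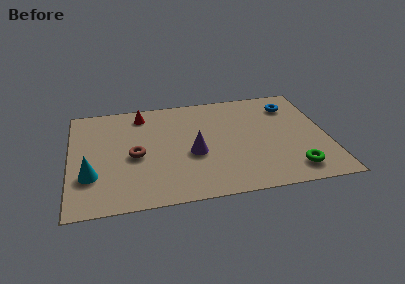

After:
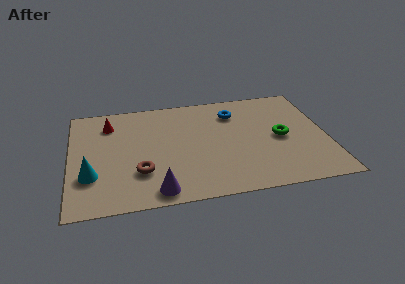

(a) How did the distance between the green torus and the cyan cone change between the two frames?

-0.4

The distance was about 9.1 in the first image and 8.7 in the second, so they moved 0.4 units closer together.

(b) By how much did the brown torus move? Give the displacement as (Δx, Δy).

(0.2, -1.2)

From the two frames, the brown torus sits at roughly (2.9, 3.5) before and (3.1, 2.3) after.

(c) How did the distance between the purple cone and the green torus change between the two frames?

+1.6

They were about 4.8 units apart before and 6.4 after — 1.6 units further apart.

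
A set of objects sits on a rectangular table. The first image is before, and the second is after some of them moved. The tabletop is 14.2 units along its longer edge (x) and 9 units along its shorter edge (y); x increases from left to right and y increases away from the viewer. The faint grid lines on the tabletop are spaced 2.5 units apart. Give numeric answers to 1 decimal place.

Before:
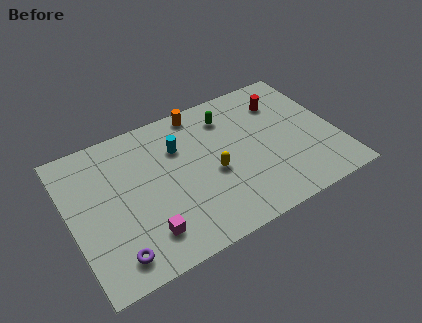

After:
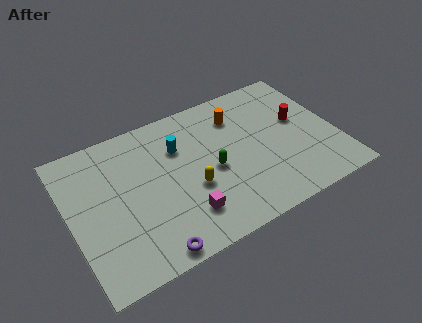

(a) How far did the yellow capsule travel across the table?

1.3

The yellow capsule was near (7.5, 3.9) before and (6.3, 3.5) after, so it travelled √(1.2² + 0.4²) ≈ 1.3 units.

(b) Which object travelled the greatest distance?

the green capsule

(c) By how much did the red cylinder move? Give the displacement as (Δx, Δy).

(0.7, -1.6)

From the two frames, the red cylinder sits at roughly (11.7, 6.8) before and (12.4, 5.2) after.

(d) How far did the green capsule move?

3.3

The green capsule moved from about (8.8, 7.1) to (7.5, 4.1), a distance of √(1.3² + 3.0²) ≈ 3.3.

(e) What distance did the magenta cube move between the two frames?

2.1

From (3.6, 1.9) to (5.7, 2.1), the magenta cube covered √(2.1² + 0.2²) ≈ 2.1 units.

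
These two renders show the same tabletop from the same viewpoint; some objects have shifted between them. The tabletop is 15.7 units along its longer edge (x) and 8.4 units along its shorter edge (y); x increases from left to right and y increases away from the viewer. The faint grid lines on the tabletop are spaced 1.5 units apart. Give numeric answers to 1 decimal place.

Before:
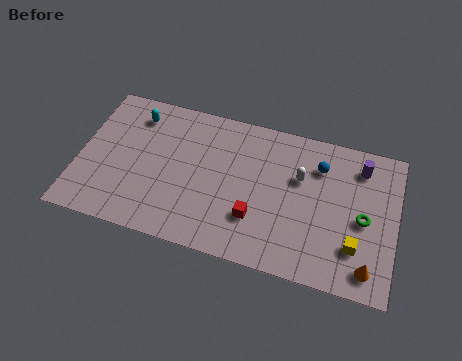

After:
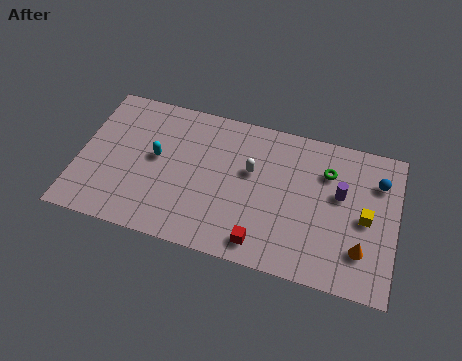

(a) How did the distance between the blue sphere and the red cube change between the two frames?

+2.6

Before: roughly 4.8 units apart; after: 7.4. That's 2.6 units further apart.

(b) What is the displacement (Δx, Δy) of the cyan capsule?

(1.2, -2.2)

The cyan capsule started near (2.6, 6.8) and ended near (3.8, 4.6).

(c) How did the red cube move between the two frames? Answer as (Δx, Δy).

(0.4, -1.3)

The red cube was at about (8.9, 2.5) and moved to about (9.3, 1.2).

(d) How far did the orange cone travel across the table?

1.0

The orange cone moved from about (14.5, 1.3) to (14.1, 2.2), a distance of √(0.4² + 0.9²) ≈ 1.0.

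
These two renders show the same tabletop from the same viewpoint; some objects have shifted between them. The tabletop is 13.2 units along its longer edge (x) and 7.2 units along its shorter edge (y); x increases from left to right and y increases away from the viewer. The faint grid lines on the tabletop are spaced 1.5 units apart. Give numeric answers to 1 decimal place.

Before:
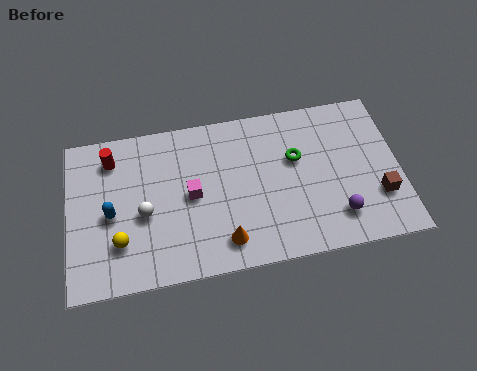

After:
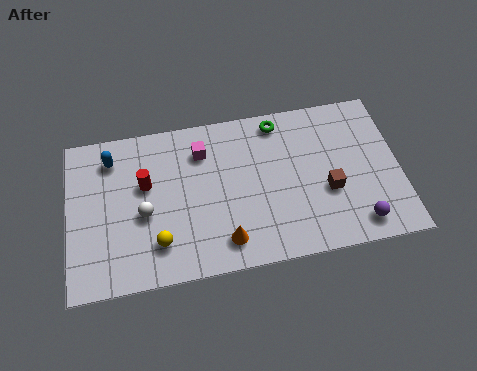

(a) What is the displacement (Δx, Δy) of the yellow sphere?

(1.5, -0.3)

From the two frames, the yellow sphere sits at roughly (2.0, 2.0) before and (3.5, 1.7) after.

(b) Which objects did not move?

the orange cone and the white sphere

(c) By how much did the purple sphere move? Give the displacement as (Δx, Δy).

(0.8, -0.5)

From the two frames, the purple sphere sits at roughly (10.6, 1.6) before and (11.4, 1.1) after.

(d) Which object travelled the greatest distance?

the blue capsule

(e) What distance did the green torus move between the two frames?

1.9

The green torus moved from about (9.1, 4.5) to (8.5, 6.3), a distance of √(0.6² + 1.8²) ≈ 1.9.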